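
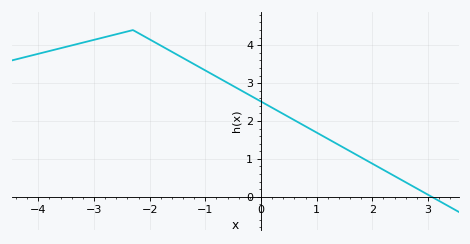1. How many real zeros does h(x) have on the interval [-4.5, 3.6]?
1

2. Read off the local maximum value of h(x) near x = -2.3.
4.4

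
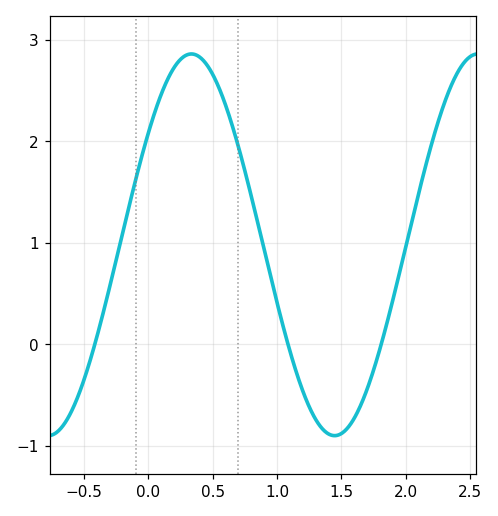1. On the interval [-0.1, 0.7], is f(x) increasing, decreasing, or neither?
neither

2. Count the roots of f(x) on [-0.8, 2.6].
3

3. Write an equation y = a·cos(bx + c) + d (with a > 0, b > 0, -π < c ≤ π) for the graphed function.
y = 1.88cos(2.8x - 0.94) + 0.98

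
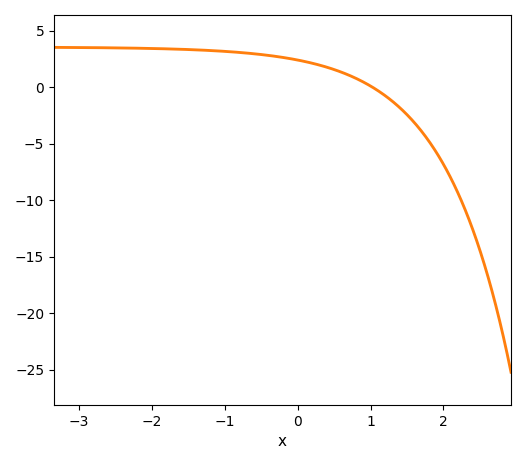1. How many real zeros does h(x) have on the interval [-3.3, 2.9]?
1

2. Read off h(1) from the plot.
0.095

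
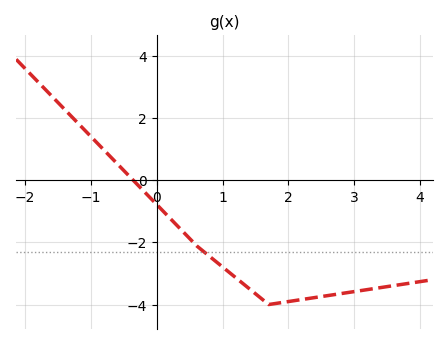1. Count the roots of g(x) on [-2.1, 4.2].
1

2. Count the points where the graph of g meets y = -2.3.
1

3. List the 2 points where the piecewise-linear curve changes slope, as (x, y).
(0.6, -2.1); (1.7, -4)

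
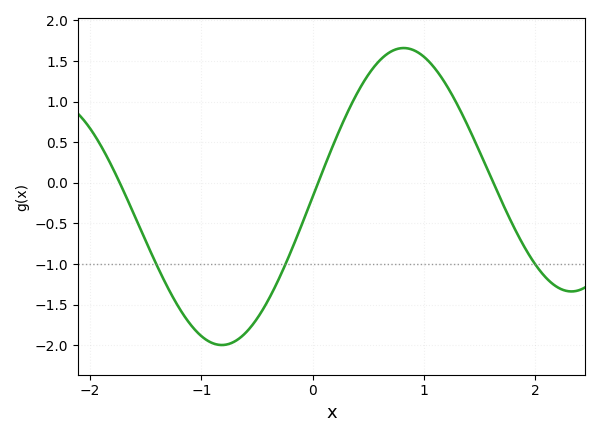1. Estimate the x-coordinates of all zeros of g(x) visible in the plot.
-1.73, 0.048, 1.62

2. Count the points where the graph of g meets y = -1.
3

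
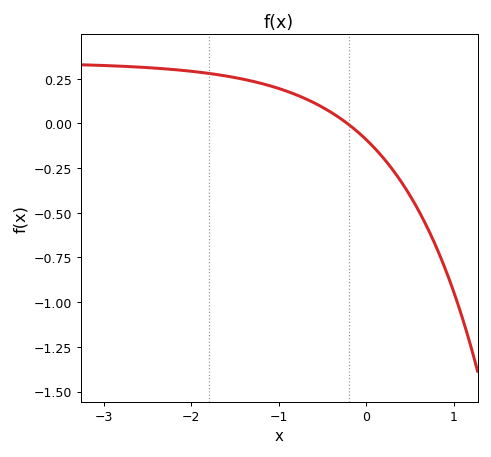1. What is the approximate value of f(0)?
-0.09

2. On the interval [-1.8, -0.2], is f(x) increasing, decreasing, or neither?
decreasing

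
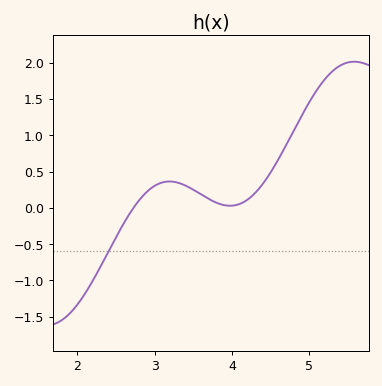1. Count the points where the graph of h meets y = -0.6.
1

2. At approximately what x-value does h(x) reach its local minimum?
4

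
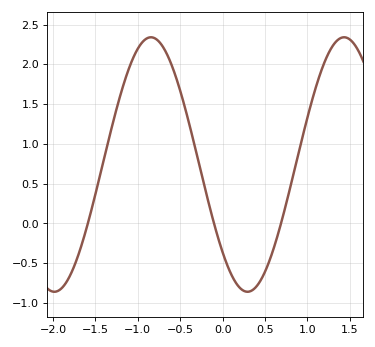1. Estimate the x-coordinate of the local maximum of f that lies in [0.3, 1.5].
1.43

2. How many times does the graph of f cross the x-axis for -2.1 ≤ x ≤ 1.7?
3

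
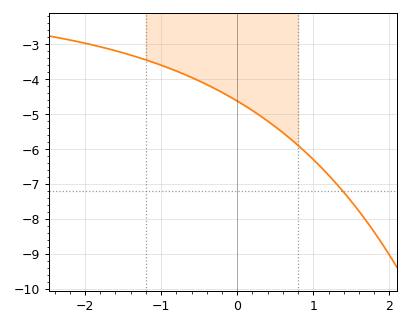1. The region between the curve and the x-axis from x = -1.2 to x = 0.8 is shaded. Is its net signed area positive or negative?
negative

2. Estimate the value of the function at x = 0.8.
-5.9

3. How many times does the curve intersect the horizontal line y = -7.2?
1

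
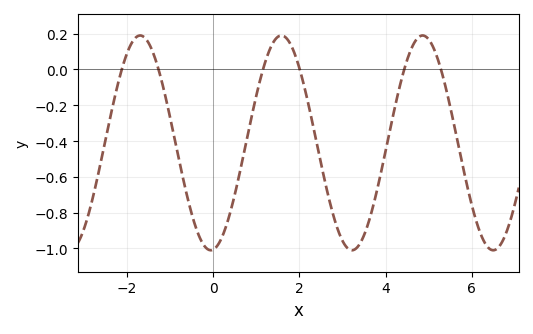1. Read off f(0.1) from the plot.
-0.98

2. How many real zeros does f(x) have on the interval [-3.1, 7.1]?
6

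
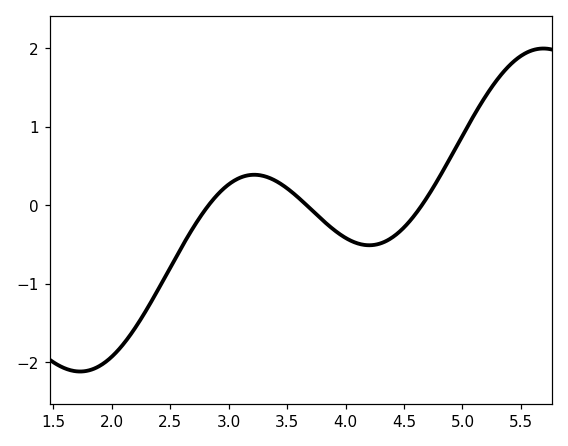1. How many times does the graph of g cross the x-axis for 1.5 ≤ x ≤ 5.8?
3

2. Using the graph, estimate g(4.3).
-0.5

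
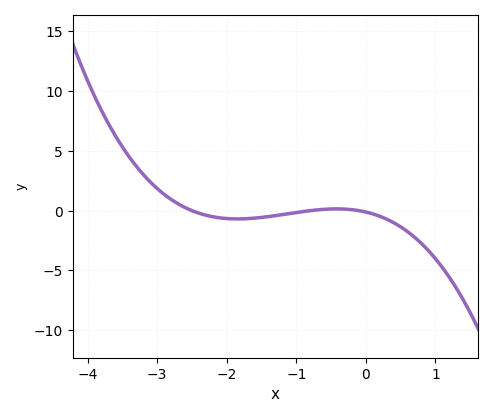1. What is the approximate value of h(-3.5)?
5.5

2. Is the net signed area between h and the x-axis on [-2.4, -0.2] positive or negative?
negative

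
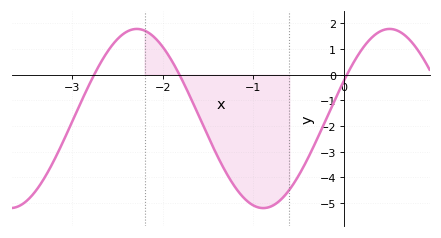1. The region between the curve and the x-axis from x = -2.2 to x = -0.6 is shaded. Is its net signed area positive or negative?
negative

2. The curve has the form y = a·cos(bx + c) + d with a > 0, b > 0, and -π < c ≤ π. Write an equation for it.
y = 3.49cos(2.25x - 1.14) - 1.71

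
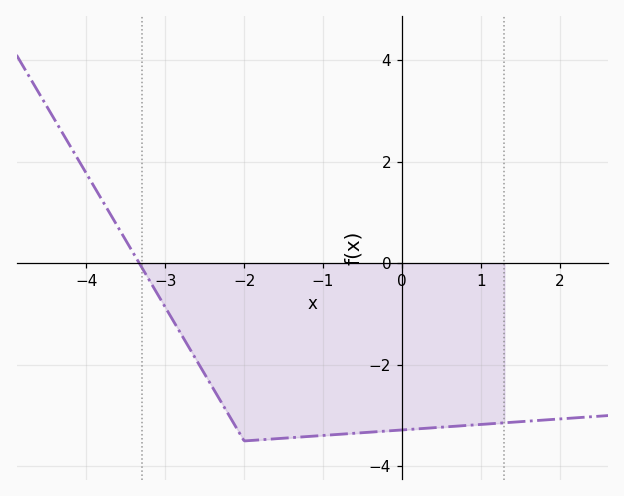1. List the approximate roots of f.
-3.33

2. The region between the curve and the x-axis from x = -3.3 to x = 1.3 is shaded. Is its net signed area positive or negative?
negative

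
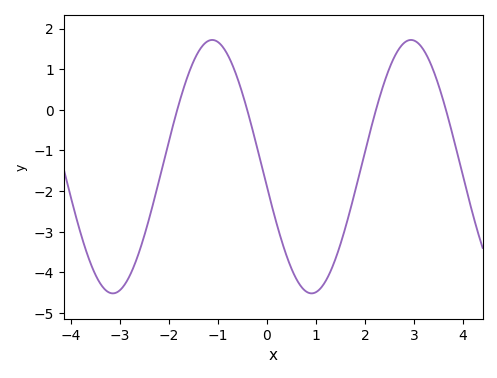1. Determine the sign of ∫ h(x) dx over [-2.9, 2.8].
negative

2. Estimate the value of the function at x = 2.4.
0.7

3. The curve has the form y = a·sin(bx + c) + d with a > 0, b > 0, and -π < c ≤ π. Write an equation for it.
y = 3.12sin(1.6x - 3) - 1.4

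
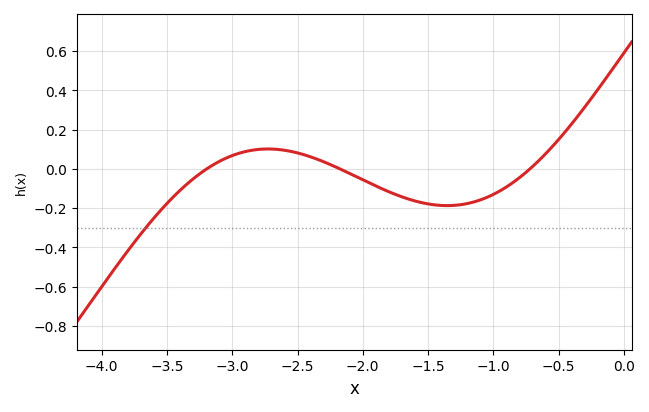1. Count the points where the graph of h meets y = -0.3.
1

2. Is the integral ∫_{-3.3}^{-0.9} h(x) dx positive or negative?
negative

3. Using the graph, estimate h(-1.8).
-0.117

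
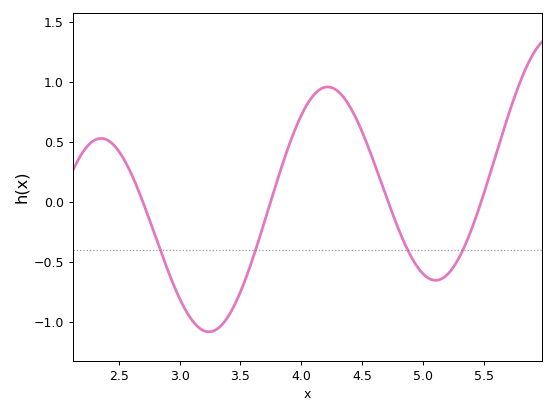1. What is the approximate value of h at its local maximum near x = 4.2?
0.95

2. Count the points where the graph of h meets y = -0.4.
4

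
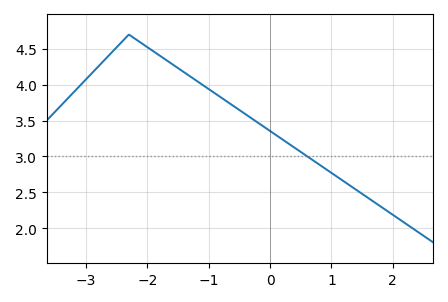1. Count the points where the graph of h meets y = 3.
1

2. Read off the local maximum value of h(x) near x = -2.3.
4.7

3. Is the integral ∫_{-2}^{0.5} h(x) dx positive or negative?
positive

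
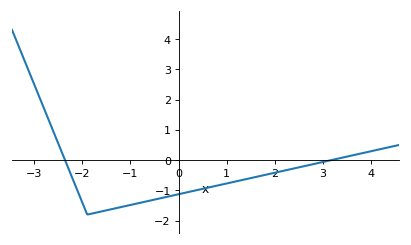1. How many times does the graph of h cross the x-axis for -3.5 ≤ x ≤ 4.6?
2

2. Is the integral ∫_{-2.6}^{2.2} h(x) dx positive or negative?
negative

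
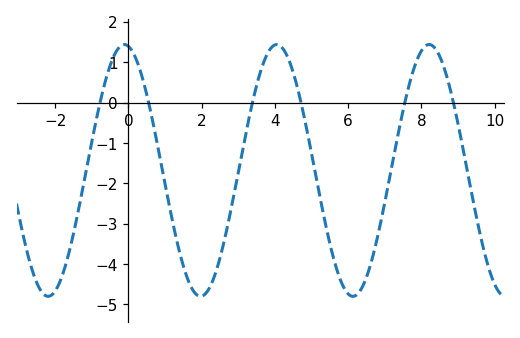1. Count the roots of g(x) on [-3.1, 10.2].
6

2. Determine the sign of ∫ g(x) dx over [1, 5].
negative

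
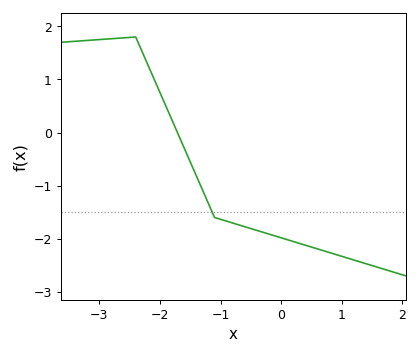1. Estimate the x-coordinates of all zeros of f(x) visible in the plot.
-1.7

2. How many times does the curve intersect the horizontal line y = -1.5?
1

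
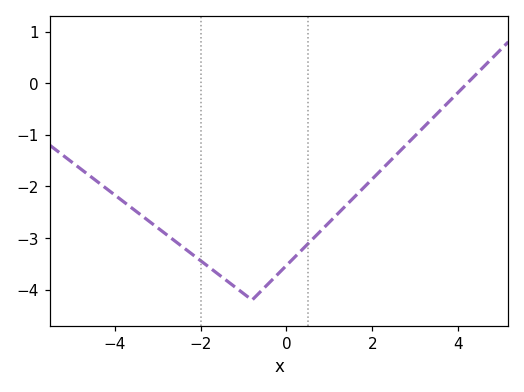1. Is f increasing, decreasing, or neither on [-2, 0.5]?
neither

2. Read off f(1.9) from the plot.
-1.9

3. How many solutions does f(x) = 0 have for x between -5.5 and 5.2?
1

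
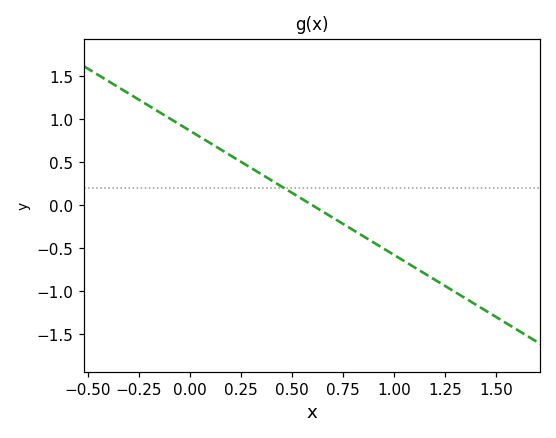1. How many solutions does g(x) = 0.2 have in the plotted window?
1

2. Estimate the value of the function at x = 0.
0.864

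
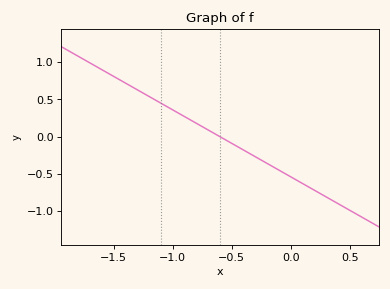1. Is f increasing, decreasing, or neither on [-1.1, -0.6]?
decreasing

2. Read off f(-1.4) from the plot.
0.7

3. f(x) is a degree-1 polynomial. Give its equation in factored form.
y = -0.9(x + 0.6)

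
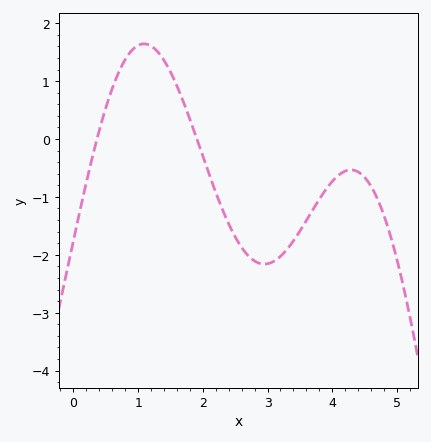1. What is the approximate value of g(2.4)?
-1.47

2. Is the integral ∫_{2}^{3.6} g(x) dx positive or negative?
negative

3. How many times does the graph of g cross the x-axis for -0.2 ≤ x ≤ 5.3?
2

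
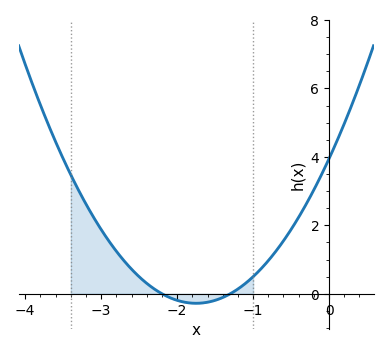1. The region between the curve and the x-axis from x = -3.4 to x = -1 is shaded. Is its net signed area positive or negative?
positive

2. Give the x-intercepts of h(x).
-2.2, -1.3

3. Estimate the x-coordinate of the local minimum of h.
-1.8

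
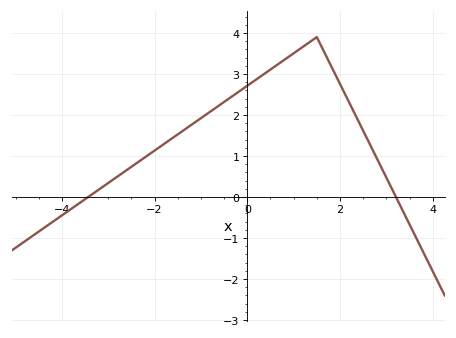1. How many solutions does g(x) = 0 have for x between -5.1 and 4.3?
2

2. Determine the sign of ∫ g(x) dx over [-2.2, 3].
positive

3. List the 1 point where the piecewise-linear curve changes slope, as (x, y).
(1.5, 3.9)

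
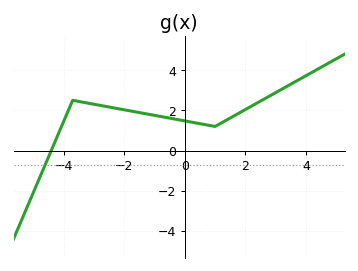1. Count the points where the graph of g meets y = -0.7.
1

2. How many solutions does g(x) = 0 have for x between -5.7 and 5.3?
1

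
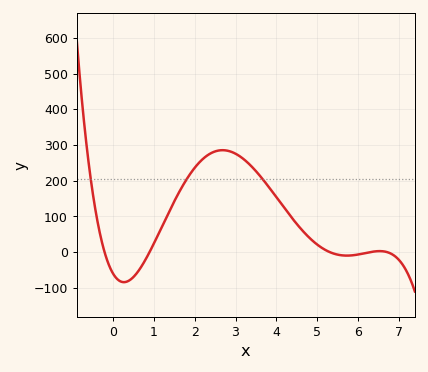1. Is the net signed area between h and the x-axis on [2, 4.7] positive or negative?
positive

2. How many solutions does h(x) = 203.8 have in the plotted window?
3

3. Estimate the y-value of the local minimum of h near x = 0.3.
-80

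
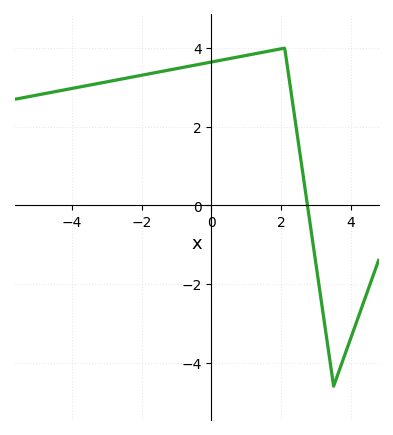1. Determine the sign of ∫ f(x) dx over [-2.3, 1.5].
positive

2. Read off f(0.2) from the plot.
3.6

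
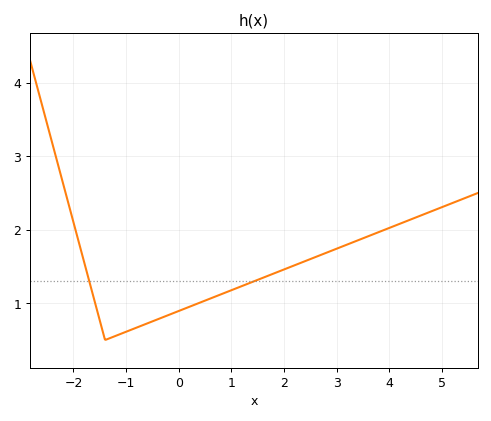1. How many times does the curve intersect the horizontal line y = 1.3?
2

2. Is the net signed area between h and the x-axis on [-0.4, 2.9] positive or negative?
positive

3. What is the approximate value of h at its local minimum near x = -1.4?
0.5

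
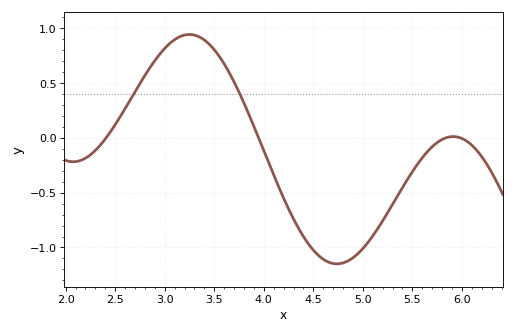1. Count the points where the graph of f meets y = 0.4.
2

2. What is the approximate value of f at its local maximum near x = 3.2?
0.944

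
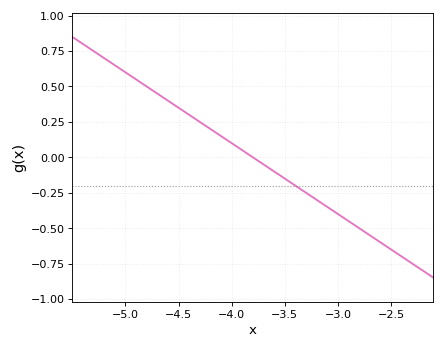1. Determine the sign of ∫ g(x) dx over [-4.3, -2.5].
negative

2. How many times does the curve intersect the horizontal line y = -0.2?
1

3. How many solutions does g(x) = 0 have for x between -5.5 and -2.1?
1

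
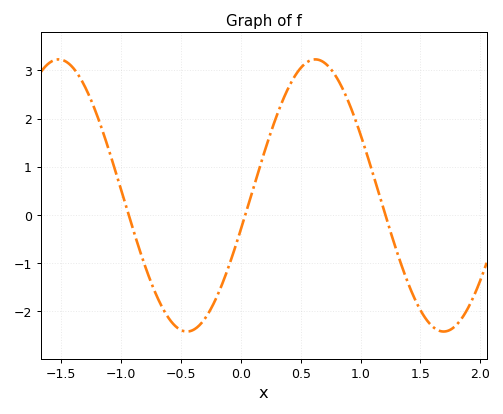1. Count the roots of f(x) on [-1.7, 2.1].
3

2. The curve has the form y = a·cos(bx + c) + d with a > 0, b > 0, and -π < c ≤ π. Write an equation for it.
y = 2.83cos(2.93x - 1.82) + 0.4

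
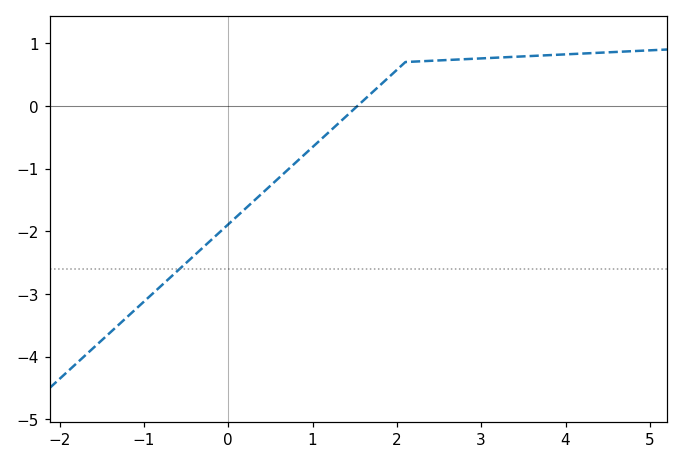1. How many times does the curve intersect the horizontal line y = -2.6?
1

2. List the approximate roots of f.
1.5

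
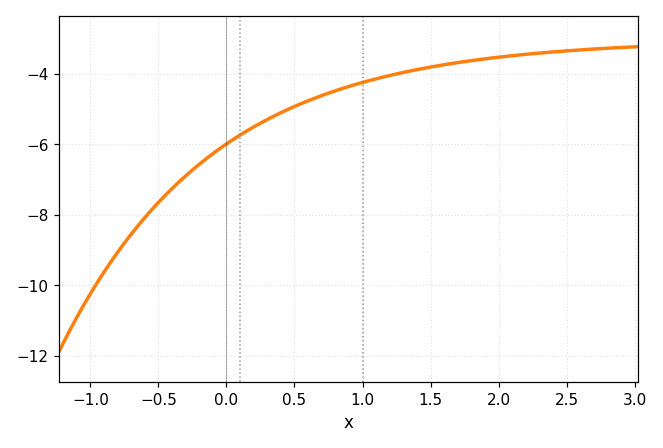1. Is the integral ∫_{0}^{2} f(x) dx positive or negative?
negative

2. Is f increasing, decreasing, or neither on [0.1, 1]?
increasing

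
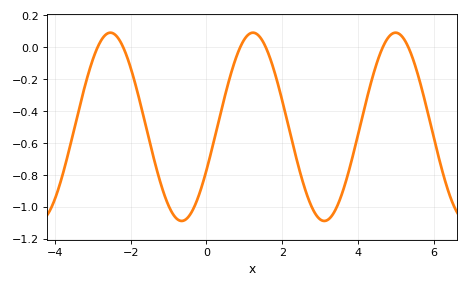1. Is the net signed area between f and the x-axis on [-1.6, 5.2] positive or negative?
negative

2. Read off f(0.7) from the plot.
-0.12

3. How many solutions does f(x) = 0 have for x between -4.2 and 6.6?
6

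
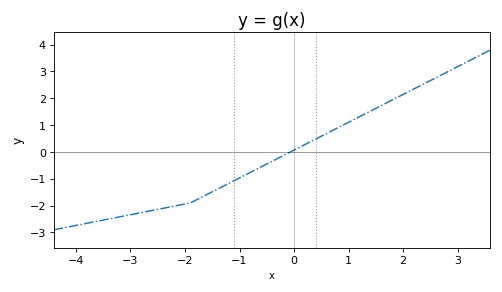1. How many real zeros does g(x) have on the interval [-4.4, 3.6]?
1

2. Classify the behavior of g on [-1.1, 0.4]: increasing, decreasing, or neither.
increasing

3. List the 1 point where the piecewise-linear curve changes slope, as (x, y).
(-1.9, -1.9)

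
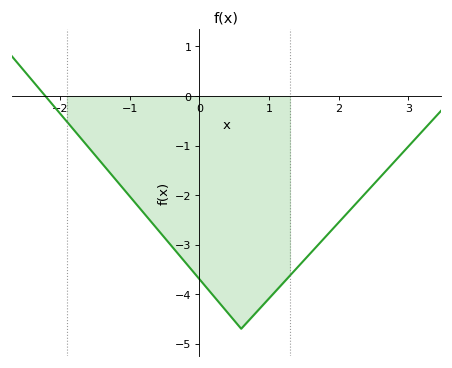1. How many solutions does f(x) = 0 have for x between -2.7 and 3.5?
1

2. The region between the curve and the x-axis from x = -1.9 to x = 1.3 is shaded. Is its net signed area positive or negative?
negative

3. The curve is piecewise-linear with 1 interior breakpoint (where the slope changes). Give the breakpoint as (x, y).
(0.6, -4.7)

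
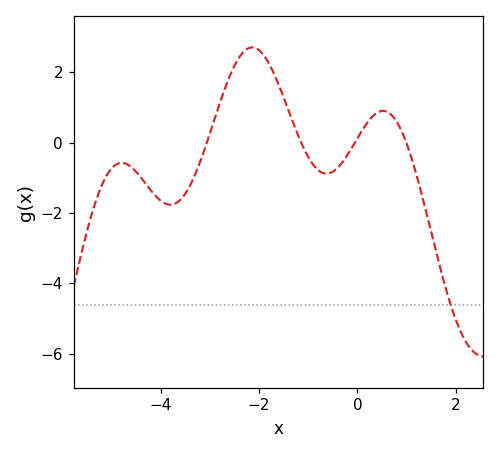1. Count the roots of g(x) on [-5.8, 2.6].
4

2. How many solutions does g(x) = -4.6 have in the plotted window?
1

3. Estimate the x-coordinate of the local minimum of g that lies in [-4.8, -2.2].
-3.8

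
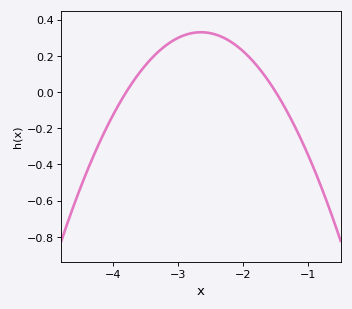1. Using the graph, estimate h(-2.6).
0.33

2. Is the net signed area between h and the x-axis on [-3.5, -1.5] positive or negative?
positive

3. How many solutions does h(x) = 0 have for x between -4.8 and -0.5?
2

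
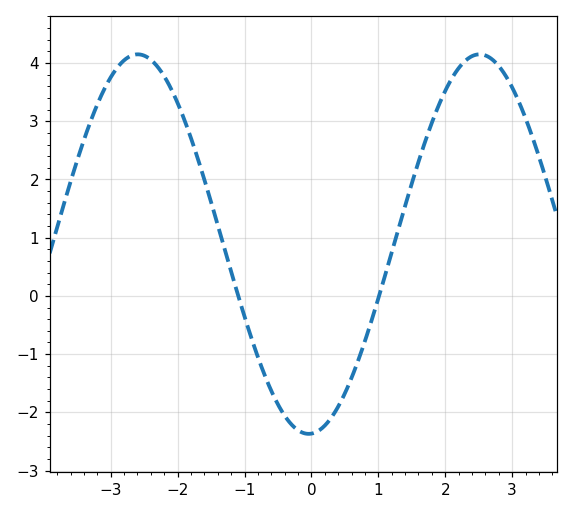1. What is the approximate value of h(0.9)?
-0.4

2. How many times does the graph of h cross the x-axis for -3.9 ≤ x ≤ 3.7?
2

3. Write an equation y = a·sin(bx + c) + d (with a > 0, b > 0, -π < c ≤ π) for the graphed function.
y = 3.26sin(1.2x - 1.5) + 0.89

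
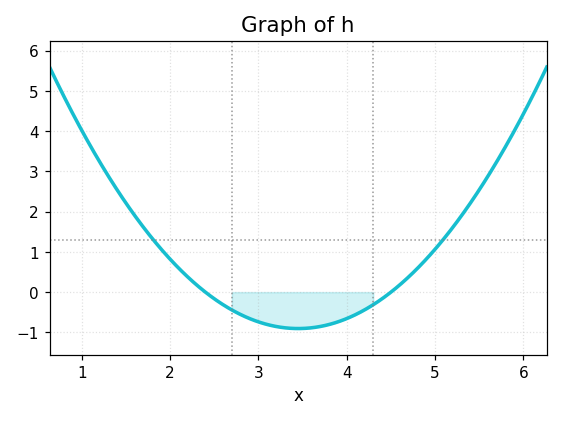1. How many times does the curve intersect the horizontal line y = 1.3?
2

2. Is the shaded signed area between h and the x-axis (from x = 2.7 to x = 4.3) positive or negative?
negative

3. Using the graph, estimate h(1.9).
1.1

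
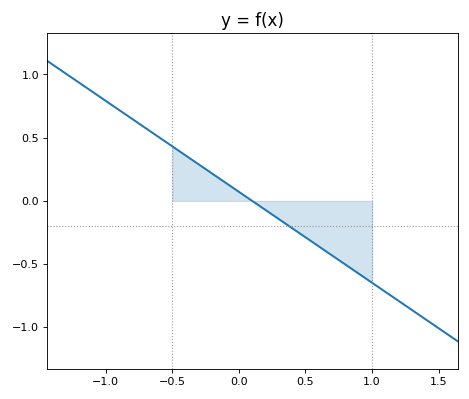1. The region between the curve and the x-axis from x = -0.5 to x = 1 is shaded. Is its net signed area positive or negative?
negative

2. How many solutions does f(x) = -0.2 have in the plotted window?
1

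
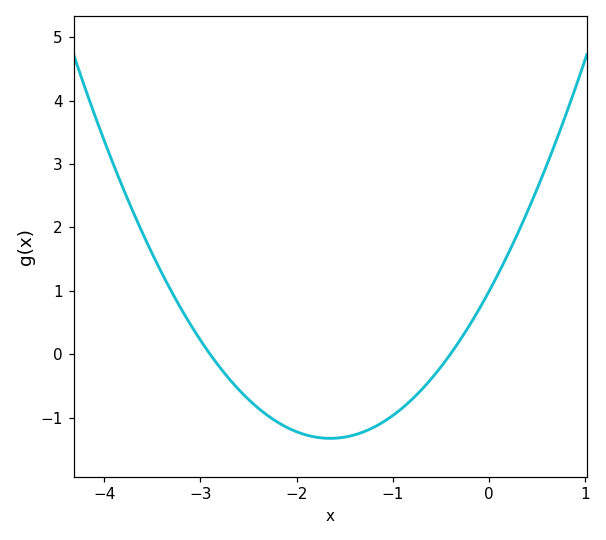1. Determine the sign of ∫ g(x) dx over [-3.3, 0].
negative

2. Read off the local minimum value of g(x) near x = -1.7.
-1.33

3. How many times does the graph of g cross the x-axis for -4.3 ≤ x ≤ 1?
2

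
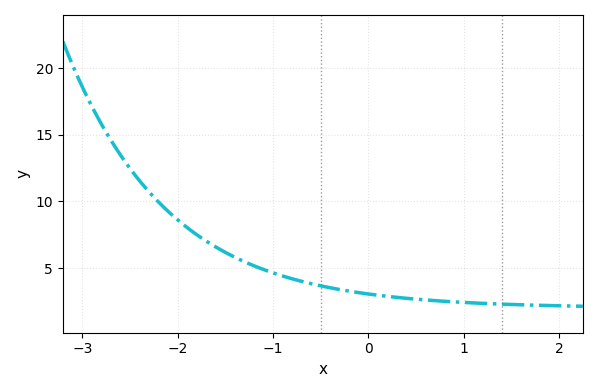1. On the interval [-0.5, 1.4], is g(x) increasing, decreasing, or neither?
decreasing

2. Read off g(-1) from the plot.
4.5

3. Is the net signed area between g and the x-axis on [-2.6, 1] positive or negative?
positive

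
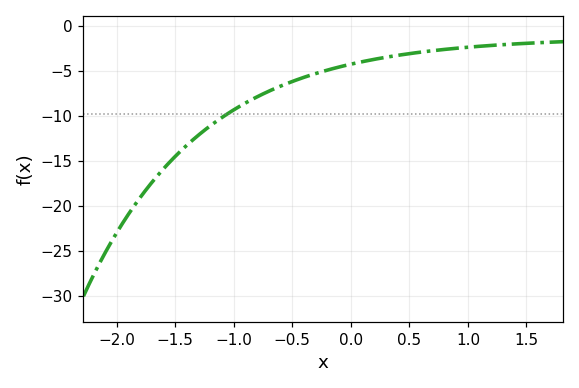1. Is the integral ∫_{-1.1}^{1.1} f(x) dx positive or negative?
negative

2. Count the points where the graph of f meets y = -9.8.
1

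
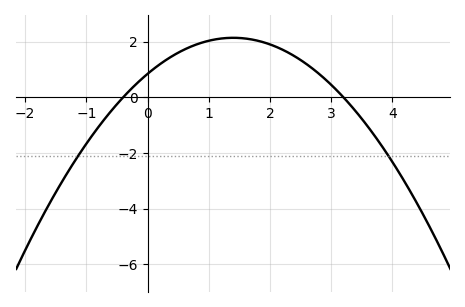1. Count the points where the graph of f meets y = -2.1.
2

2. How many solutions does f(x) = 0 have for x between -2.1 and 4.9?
2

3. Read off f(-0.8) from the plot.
-1.06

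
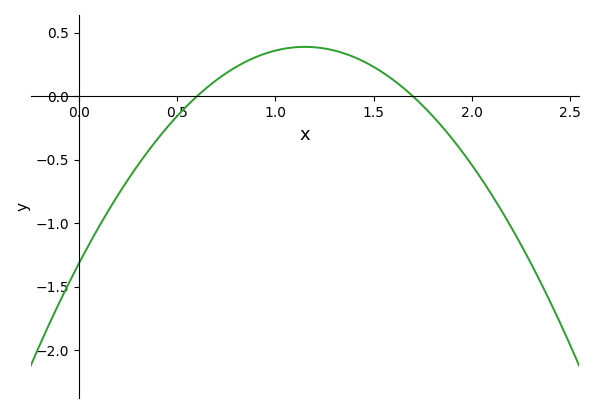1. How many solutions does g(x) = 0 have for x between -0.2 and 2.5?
2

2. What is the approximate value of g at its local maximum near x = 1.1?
0.4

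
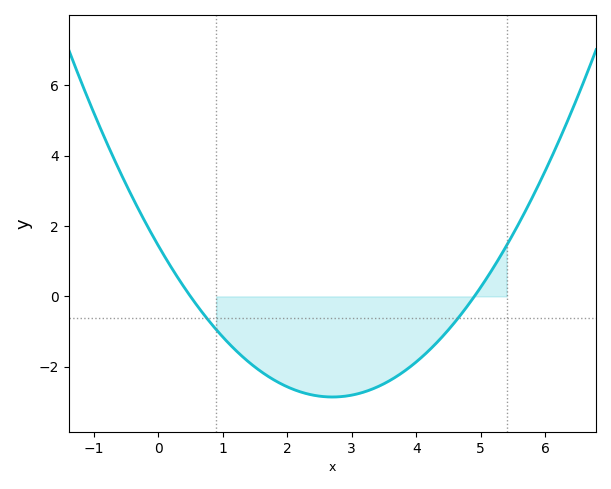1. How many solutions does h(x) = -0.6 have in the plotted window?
2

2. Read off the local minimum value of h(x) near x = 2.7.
-2.86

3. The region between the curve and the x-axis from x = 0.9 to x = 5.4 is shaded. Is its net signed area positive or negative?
negative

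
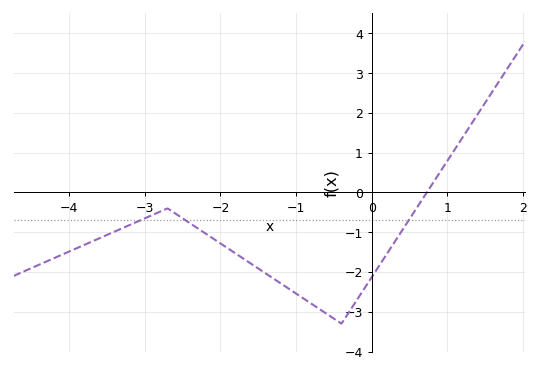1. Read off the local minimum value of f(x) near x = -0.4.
-3.3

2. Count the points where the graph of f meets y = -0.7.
3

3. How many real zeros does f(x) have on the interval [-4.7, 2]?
1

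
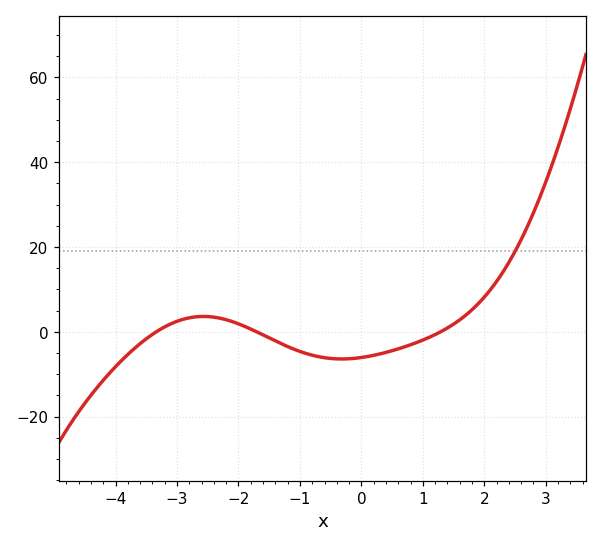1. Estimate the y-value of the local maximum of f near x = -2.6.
3.64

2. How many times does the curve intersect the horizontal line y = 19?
1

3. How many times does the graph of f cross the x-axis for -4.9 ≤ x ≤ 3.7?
3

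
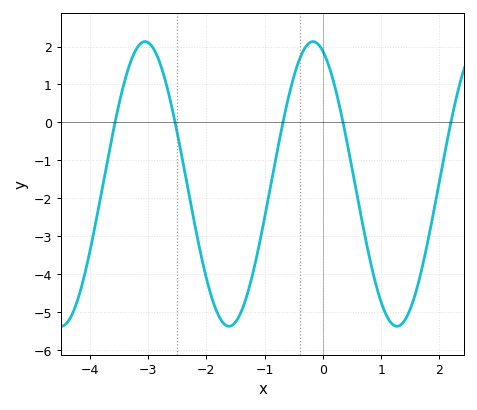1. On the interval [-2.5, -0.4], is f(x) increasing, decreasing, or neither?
neither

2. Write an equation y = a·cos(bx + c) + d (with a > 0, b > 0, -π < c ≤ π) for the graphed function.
y = 3.75cos(2.18x + 0.37) - 1.62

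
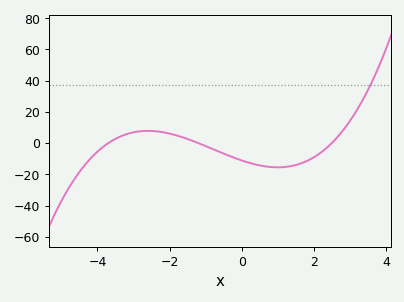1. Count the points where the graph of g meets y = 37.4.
1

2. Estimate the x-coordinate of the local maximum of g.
-2.6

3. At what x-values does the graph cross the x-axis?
-3.7, -1.2, 2.5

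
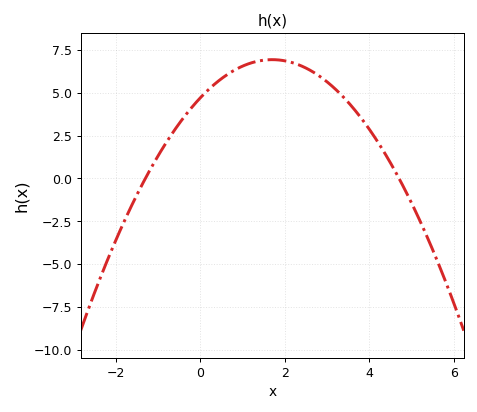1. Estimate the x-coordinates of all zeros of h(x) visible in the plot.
-1.3, 4.7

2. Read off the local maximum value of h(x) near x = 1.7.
6.93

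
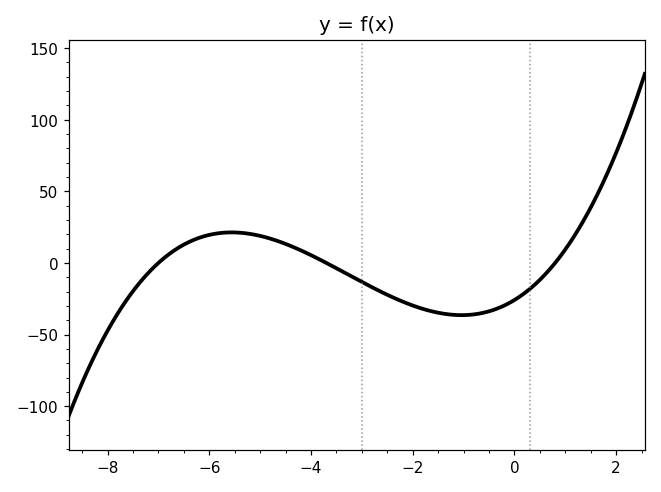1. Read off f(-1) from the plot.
-35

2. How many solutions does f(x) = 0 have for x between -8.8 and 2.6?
3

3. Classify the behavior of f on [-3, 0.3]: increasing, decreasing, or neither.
neither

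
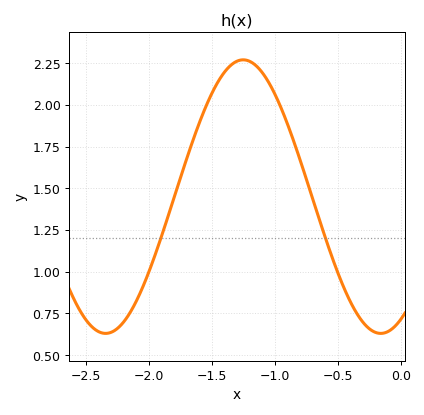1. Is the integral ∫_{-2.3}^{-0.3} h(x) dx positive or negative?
positive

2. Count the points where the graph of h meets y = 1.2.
2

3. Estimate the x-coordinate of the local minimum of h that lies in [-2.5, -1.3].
-2.34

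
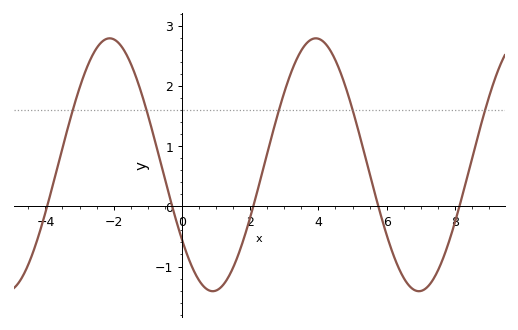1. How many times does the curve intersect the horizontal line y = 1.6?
5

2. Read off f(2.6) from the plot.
1.09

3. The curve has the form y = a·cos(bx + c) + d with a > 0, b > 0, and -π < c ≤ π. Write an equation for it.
y = 2.1cos(1.04x + 2.2) + 0.69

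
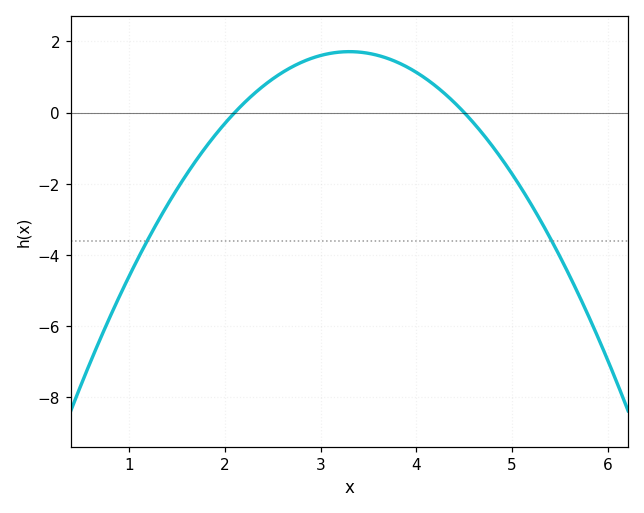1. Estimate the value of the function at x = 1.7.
-1.4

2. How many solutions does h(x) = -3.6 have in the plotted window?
2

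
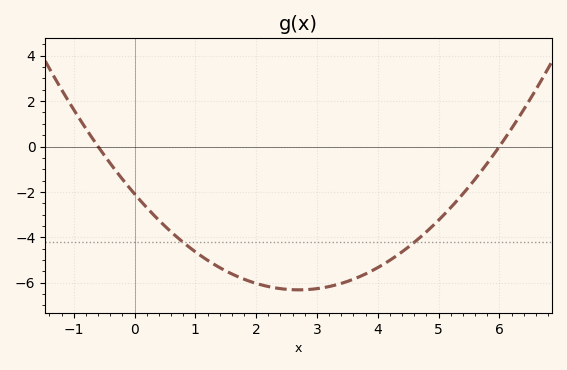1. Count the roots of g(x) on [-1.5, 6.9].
2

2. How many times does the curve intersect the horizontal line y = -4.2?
2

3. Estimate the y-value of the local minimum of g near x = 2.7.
-6.32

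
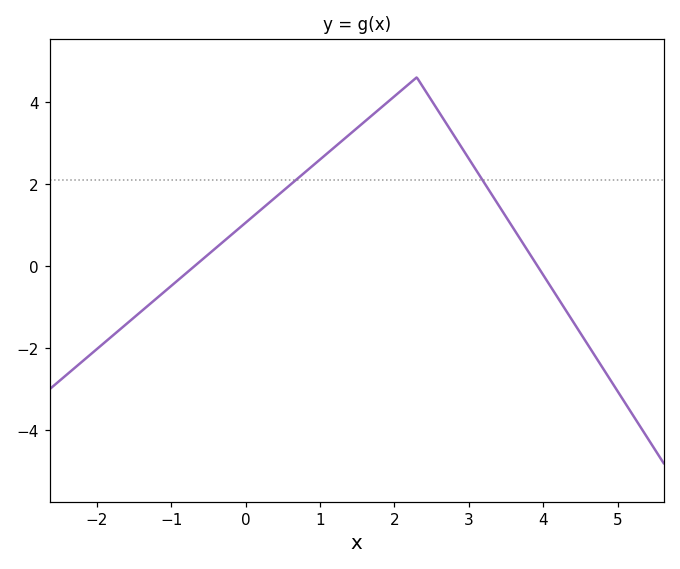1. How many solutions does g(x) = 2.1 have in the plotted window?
2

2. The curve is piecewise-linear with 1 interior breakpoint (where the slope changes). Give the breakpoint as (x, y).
(2.3, 4.6)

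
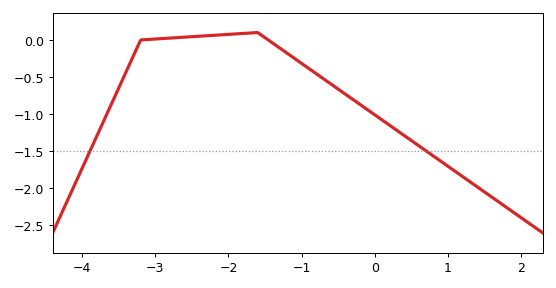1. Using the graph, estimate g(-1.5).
0.031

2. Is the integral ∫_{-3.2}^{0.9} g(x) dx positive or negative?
negative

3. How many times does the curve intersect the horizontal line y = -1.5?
2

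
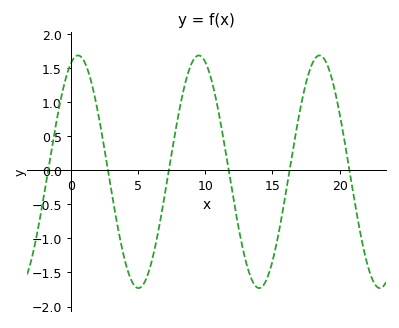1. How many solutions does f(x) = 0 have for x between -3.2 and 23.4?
6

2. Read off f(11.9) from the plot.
-0.184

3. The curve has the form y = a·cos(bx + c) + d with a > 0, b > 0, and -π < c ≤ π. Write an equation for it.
y = 1.71cos(0.7x - 0.38) - 0.02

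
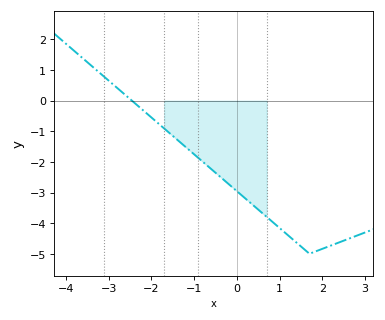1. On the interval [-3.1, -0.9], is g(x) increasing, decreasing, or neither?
decreasing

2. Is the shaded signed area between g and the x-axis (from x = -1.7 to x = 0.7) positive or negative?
negative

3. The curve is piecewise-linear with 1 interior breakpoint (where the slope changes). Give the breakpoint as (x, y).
(1.7, -5)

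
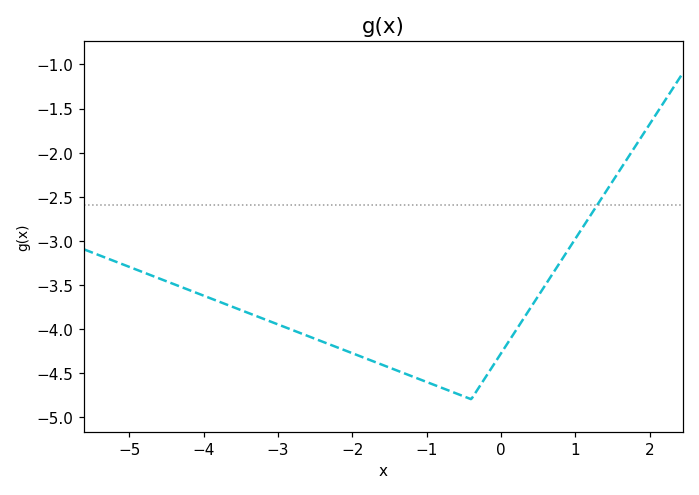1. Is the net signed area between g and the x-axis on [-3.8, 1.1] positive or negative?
negative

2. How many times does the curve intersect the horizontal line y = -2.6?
1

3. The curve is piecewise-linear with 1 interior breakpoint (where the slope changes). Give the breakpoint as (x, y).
(-0.4, -4.8)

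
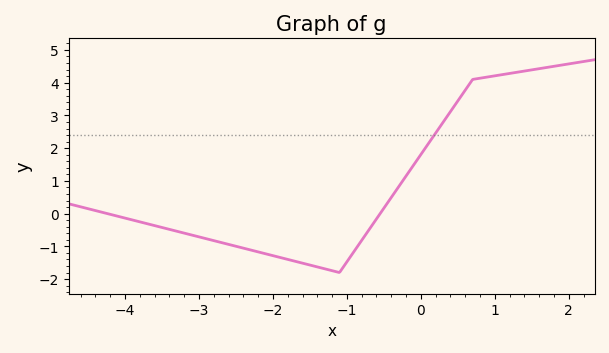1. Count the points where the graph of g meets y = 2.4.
1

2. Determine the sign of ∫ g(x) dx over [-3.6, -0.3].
negative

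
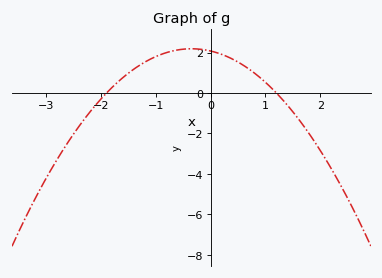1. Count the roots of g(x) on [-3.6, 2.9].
2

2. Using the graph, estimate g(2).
-2.84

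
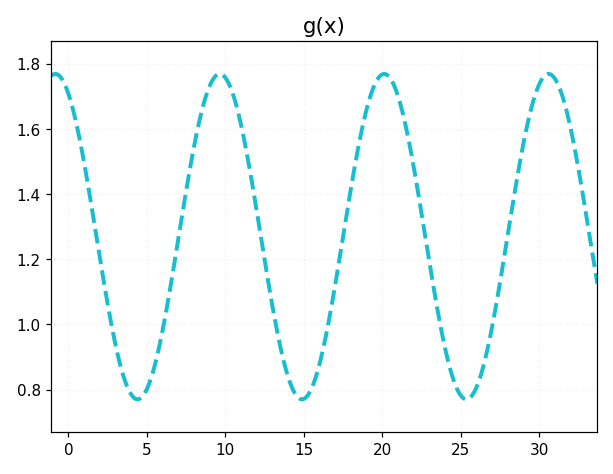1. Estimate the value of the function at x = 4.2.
0.774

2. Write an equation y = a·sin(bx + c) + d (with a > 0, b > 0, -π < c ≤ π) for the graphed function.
y = 0.5sin(0.6x + 2.07) + 1.27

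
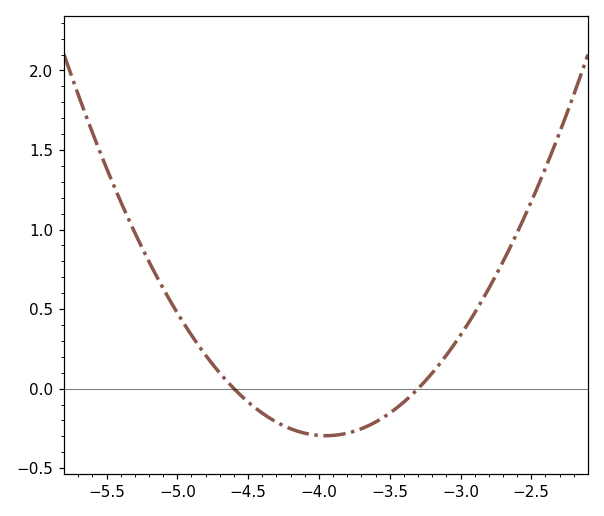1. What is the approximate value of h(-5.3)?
0.98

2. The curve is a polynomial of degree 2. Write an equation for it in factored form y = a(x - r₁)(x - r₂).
y = 0.7(x + 4.6)(x + 3.3)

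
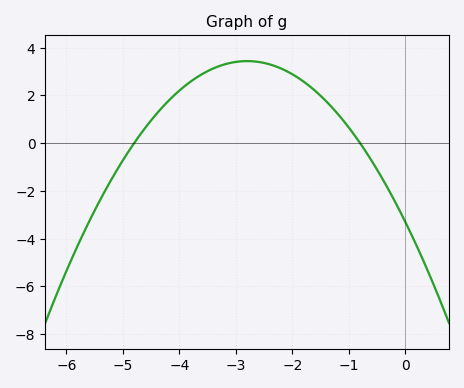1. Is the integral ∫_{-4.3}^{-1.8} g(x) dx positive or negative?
positive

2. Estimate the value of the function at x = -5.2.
-1.6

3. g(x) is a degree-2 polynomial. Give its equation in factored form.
y = -0.86(x + 4.8)(x + 0.8)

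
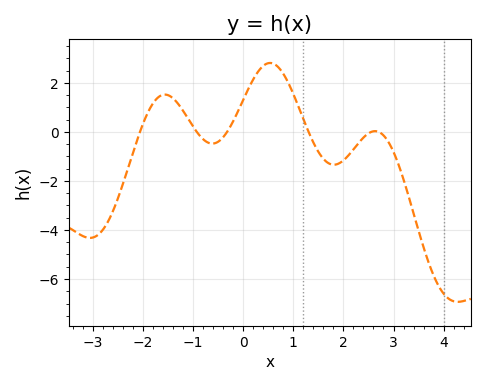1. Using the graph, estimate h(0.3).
2.4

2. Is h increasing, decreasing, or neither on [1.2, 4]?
neither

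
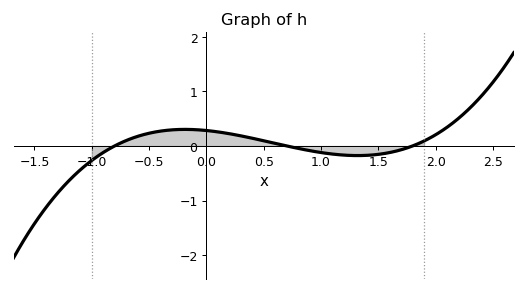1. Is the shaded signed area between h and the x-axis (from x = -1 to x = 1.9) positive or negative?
positive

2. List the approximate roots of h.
-0.8, 0.7, 1.8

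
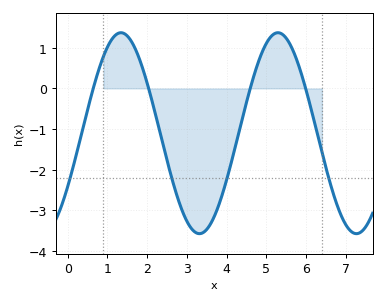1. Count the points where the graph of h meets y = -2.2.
4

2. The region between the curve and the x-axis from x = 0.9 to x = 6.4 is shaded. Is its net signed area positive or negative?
negative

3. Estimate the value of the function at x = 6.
-0.034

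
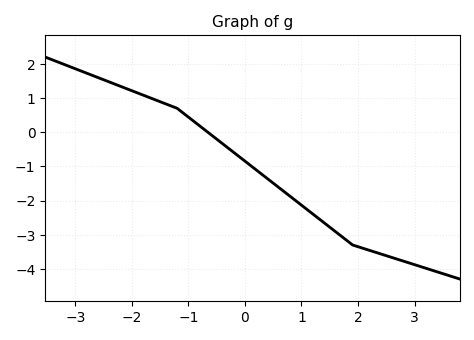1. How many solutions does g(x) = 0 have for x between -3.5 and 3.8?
1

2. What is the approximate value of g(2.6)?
-3.7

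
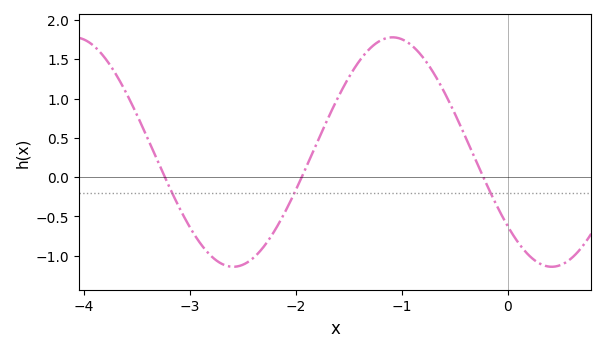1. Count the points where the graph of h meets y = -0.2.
3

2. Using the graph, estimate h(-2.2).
-0.682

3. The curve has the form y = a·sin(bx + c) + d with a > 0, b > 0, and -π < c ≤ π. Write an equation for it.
y = 1.46sin(2.09x - 2.44) + 0.32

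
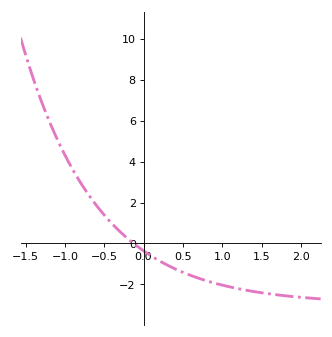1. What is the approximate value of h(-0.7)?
2.4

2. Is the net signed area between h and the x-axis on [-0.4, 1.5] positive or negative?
negative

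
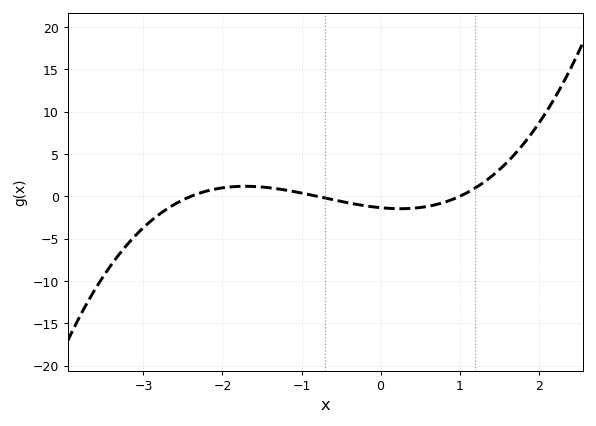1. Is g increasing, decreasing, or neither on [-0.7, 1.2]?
neither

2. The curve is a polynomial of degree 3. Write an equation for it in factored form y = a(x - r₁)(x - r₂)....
y = 0.7(x + 2.4)(x + 0.8)(x - 1)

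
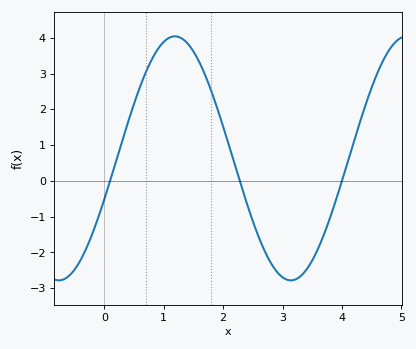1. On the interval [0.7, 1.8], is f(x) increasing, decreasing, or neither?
neither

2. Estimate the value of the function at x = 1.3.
4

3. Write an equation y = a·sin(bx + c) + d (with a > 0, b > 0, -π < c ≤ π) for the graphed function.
y = 3.41sin(1.6x - 0.34) + 0.63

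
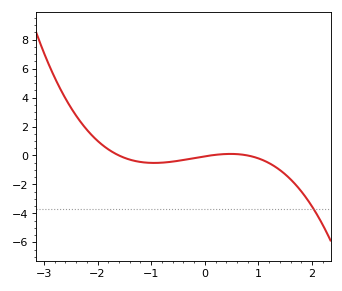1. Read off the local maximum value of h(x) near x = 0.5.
0.2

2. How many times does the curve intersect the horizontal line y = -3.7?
1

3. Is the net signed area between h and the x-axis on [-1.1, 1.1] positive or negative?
negative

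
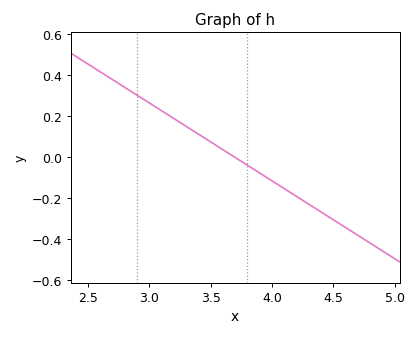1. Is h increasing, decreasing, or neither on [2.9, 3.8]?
decreasing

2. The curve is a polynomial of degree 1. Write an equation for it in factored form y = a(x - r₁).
y = -0.38(x - 3.7)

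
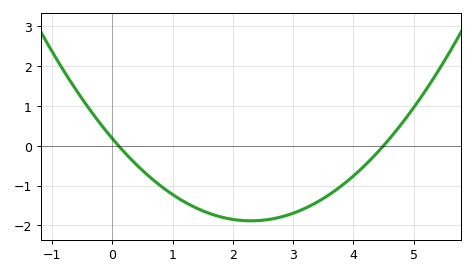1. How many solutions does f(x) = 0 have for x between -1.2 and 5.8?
2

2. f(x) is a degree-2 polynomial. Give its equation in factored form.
y = 0.39(x - 0.1)(x - 4.5)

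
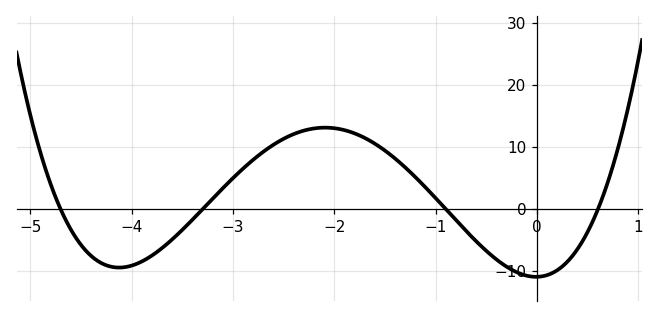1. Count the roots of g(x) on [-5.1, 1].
4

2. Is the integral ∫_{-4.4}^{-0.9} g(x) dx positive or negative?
positive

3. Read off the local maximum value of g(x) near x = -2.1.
13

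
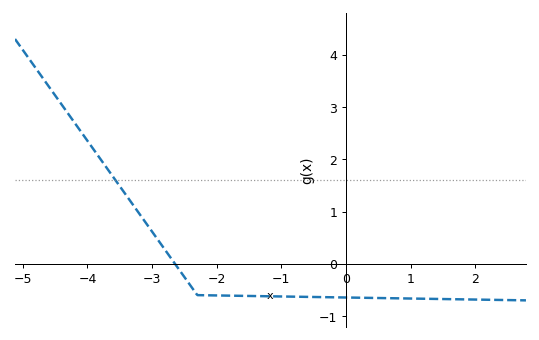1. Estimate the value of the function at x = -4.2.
2.7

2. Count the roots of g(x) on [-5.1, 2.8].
1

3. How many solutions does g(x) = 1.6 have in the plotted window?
1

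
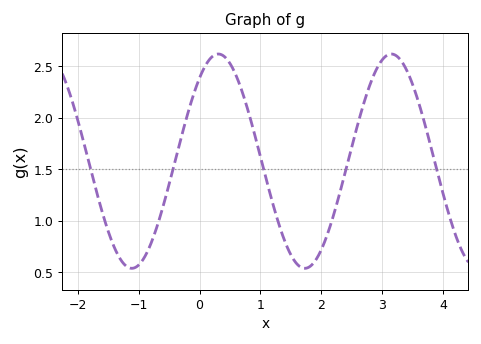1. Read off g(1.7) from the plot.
0.55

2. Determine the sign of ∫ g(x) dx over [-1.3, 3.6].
positive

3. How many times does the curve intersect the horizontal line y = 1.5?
5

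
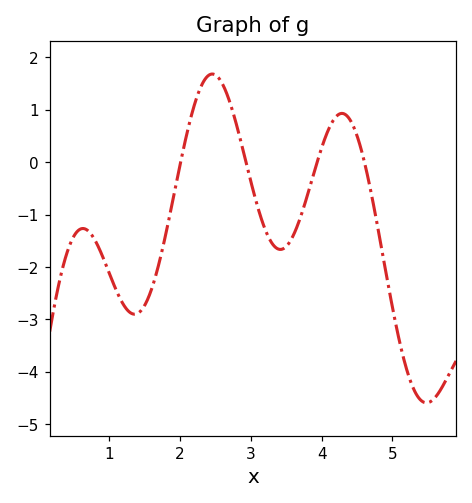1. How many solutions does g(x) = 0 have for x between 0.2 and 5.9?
4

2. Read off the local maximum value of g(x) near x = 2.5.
1.68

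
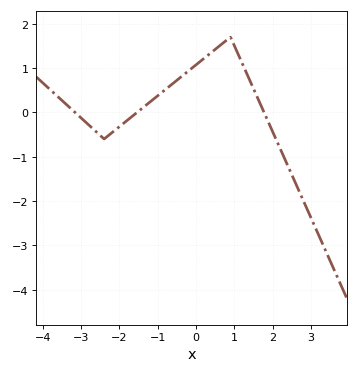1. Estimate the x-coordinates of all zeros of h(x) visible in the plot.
-3.16, -1.54, 1.78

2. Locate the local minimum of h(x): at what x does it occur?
-2.4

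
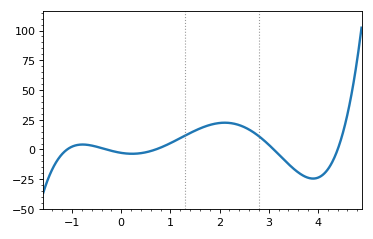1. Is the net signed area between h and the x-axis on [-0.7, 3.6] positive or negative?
positive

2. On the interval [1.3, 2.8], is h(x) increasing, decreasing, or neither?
neither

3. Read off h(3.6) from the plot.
-20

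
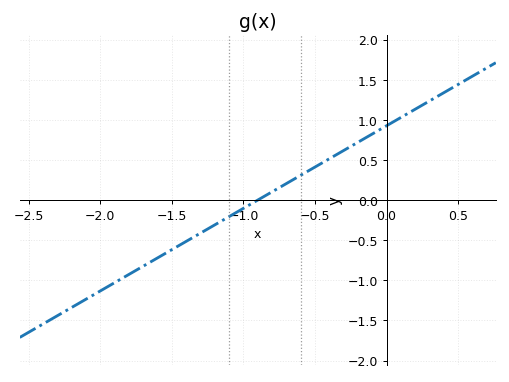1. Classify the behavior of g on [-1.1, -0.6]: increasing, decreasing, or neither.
increasing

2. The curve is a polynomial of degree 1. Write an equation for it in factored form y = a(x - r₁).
y = 1.03(x + 0.9)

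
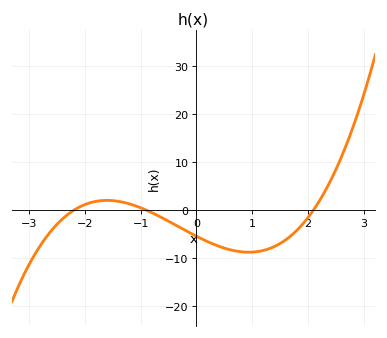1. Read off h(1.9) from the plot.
-3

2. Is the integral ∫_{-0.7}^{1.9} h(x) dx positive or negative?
negative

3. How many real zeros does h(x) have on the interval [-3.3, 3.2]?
3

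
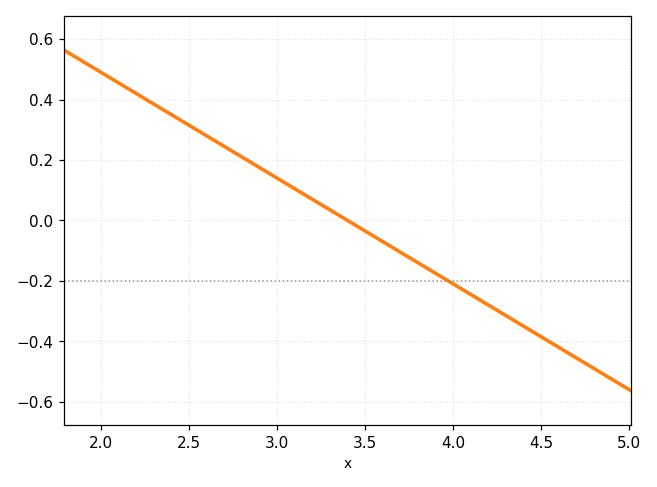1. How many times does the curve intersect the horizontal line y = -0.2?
1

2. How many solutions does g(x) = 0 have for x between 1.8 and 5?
1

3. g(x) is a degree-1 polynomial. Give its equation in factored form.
y = -0.35(x - 3.4)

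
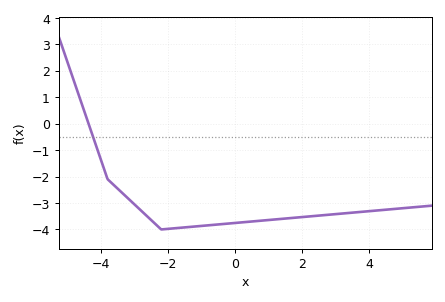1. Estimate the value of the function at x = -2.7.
-3.4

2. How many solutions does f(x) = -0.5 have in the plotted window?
1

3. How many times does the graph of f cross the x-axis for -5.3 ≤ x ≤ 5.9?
1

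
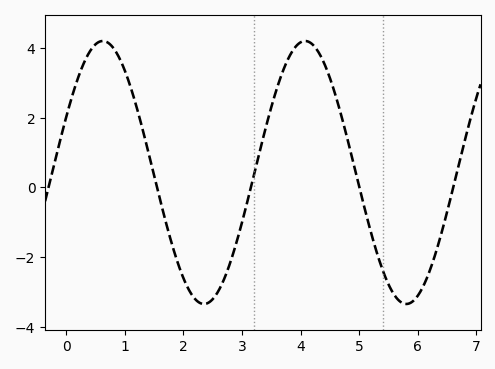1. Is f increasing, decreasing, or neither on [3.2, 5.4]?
neither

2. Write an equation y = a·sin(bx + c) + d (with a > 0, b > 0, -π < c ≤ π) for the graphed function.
y = 3.77sin(1.82x + 0.432) + 0.43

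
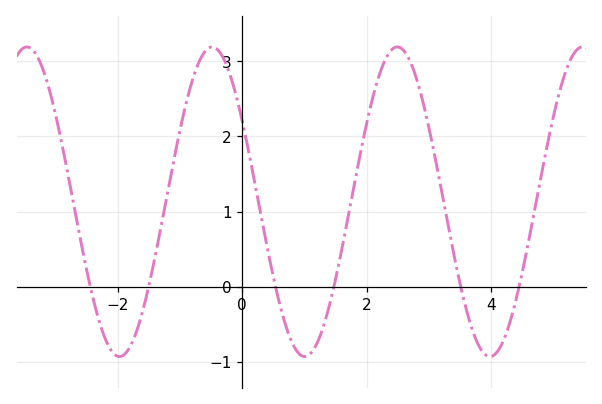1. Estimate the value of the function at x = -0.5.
3.2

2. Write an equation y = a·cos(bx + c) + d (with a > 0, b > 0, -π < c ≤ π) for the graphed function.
y = 2.06cos(2.1x + 1) + 1.13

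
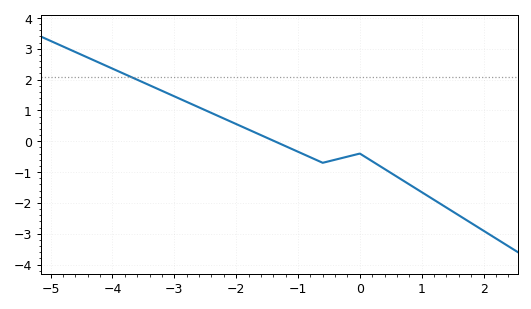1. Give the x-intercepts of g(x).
-1.38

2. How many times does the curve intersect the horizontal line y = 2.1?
1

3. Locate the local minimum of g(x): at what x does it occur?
-0.6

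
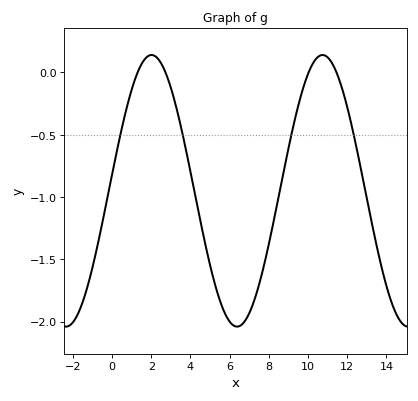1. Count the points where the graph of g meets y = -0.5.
4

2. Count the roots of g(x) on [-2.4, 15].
4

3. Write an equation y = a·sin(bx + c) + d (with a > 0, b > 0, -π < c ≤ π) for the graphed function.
y = 1.09sin(0.72x + 0.12) - 0.95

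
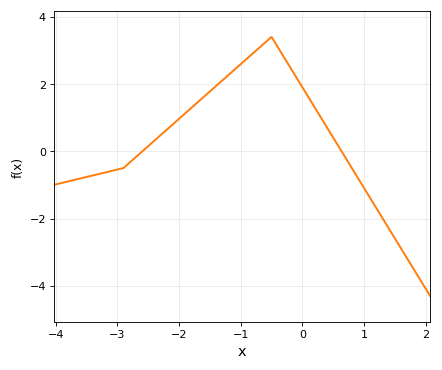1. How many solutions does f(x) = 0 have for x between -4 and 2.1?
2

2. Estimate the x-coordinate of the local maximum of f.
-0.5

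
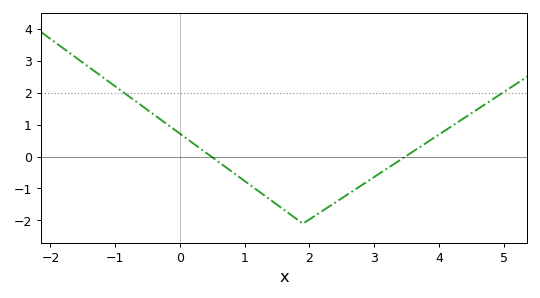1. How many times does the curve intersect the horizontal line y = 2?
2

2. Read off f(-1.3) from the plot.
2.64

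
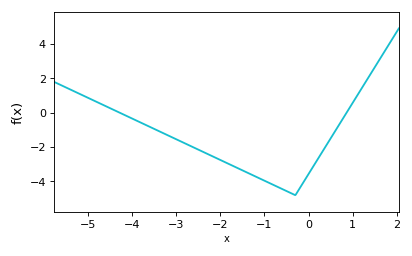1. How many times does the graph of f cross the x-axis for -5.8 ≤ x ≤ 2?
2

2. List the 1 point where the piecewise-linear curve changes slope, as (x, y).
(-0.3, -4.8)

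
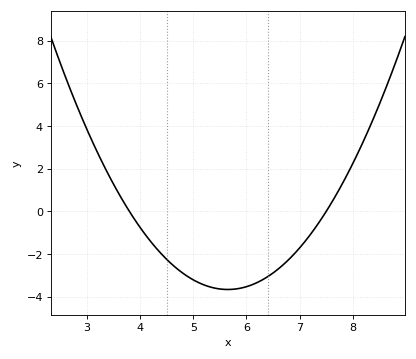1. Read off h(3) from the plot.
3.85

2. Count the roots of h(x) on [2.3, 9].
2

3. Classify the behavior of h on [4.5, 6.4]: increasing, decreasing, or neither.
neither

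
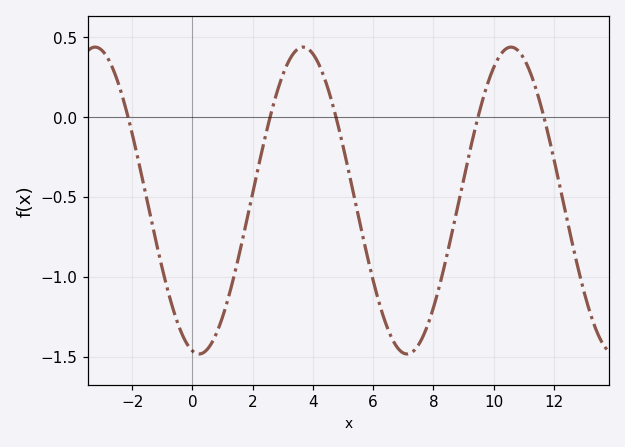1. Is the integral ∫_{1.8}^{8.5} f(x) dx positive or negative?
negative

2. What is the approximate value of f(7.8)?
-1.3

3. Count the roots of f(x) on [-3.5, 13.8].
5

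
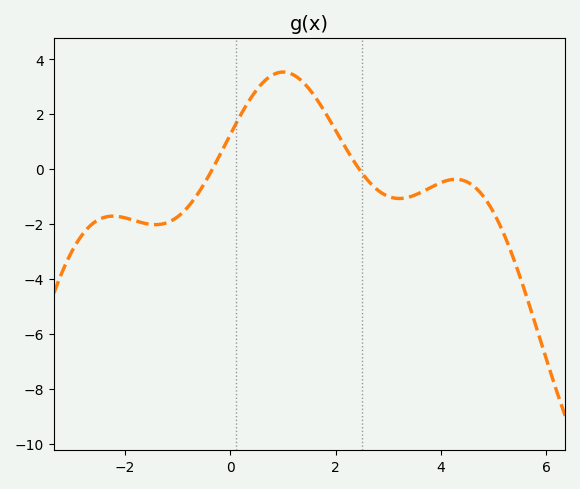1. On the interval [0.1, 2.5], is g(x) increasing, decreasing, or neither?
neither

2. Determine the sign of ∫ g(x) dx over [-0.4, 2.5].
positive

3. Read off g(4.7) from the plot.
-0.8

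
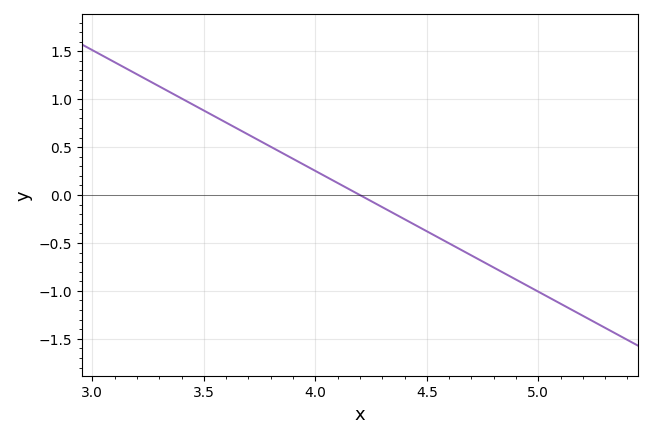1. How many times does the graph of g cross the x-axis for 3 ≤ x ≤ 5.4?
1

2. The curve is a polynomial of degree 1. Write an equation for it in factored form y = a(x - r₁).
y = -1.26(x - 4.2)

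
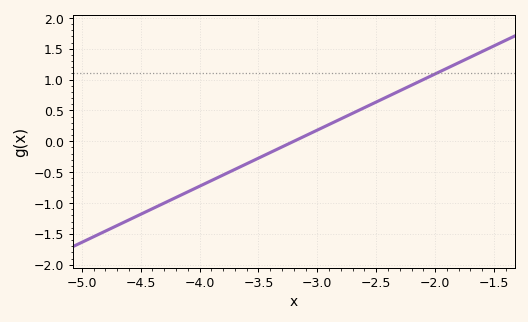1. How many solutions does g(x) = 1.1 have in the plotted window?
1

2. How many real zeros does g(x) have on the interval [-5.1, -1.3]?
1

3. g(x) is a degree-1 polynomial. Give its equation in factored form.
y = 0.91(x + 3.2)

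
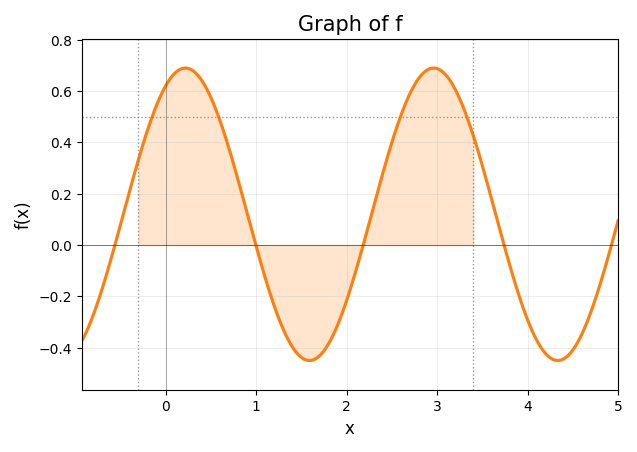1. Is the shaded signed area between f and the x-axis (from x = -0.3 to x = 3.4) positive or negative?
positive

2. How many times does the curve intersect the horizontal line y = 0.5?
4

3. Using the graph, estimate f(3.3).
0.52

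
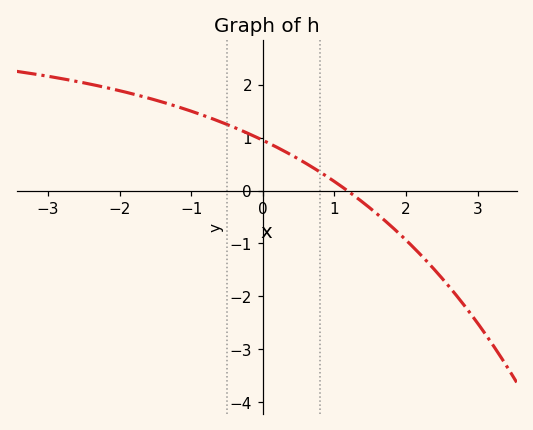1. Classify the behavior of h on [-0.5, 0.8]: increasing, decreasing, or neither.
decreasing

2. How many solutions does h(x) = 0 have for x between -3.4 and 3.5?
1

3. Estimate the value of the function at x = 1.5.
-0.3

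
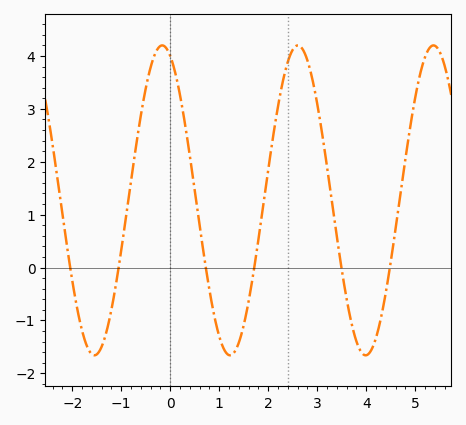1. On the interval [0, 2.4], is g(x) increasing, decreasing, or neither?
neither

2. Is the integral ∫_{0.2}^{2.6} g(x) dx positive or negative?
positive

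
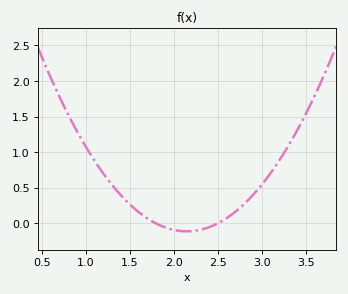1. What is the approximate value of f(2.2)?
-0.108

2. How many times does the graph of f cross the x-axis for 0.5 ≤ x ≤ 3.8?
2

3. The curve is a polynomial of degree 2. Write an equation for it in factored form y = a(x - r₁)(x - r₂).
y = 0.9(x - 1.8)(x - 2.5)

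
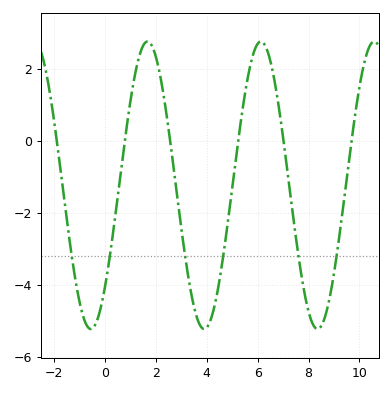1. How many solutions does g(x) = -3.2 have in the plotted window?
6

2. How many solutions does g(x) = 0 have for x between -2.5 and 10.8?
6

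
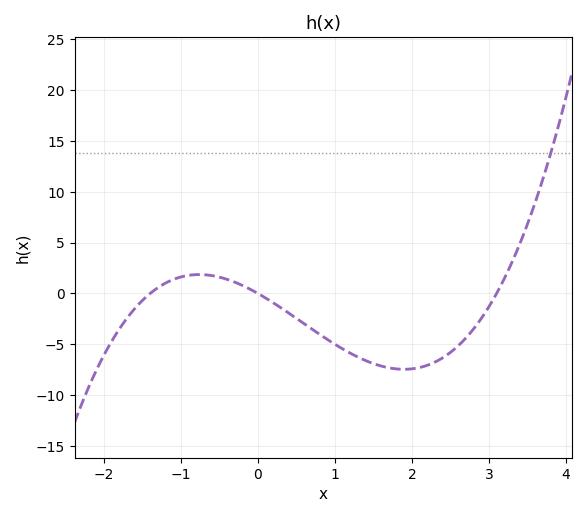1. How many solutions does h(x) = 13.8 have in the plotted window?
1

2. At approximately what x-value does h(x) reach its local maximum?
-0.8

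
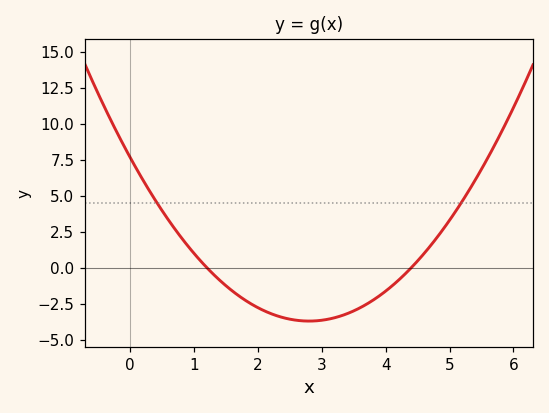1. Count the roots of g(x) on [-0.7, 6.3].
2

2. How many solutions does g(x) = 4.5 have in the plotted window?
2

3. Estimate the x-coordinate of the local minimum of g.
2.8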